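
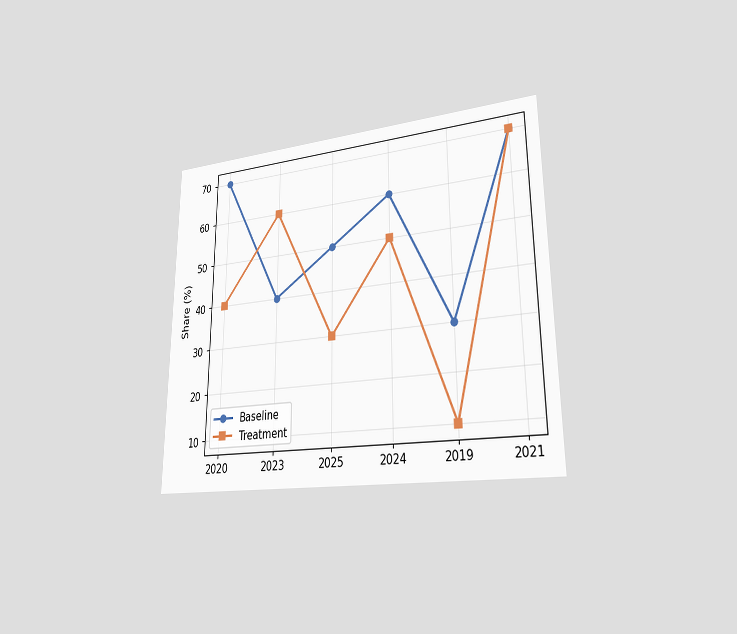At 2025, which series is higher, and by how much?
Baseline, by 20%

The chart is viewed slightly from the right. At 2025, Baseline sits above the other line by 20%.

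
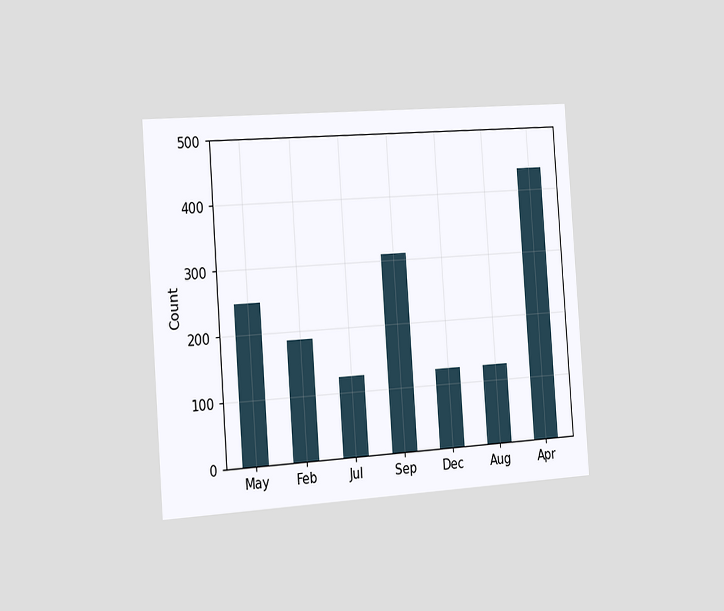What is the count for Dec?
The chart is tilted about 4° counter-clockwise and viewed slightly from the left. Reading along the chart's y-axis, the Dec bar reaches 124.

124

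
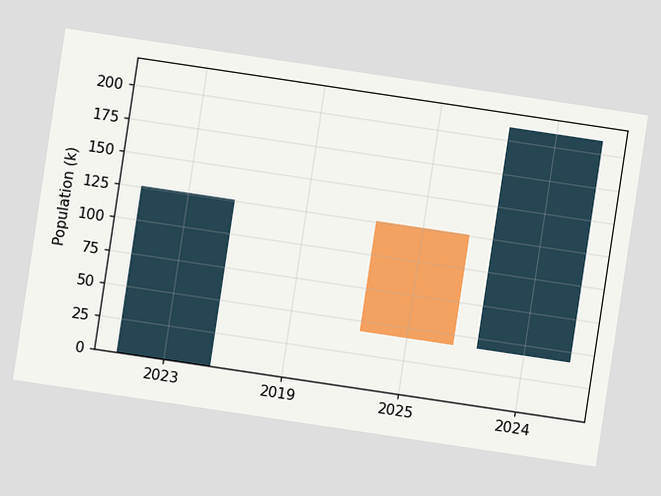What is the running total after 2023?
The chart is tilted about 8° clockwise. After 2023 the running total reaches 126k.

126k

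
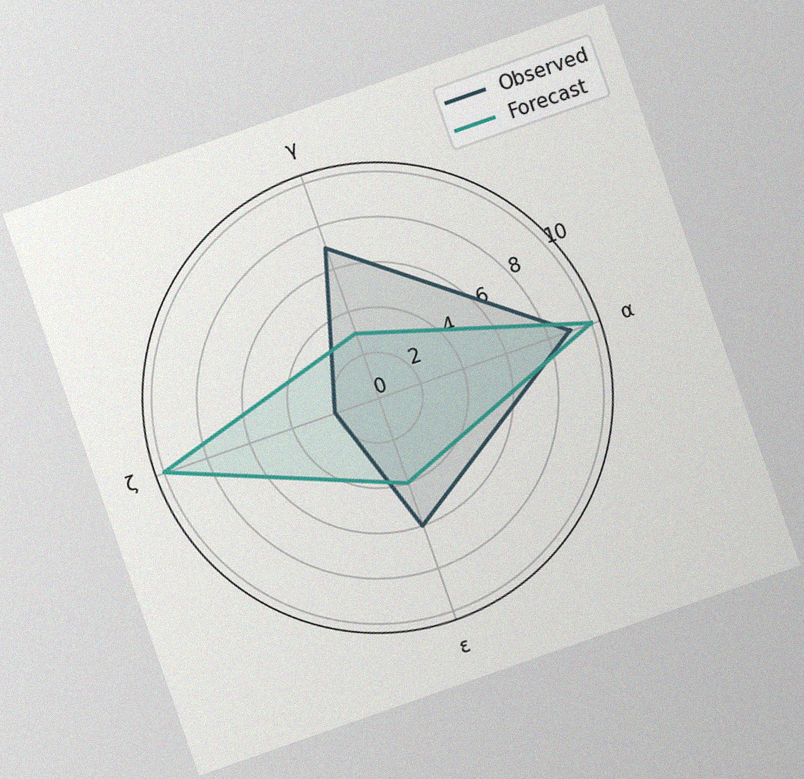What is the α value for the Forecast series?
10

The chart is tilted about 19° counter-clockwise, with some photo noise. On the α axis, Forecast reaches 10.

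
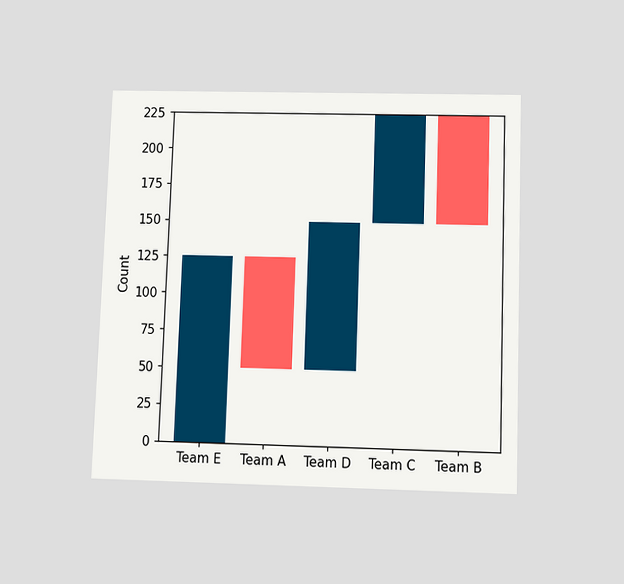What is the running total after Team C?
225

The chart is tilted about 2° clockwise and viewed slightly from below. After Team C the running total reaches 225.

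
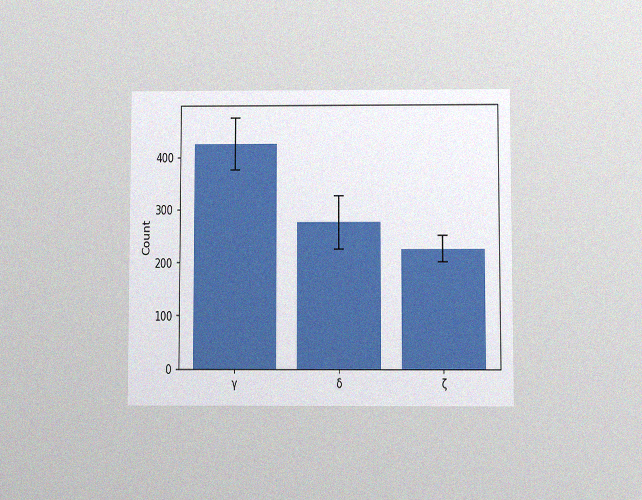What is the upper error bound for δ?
325

The chart is viewed slightly from below, with some photo noise. The δ bar's upper whisker reaches 325.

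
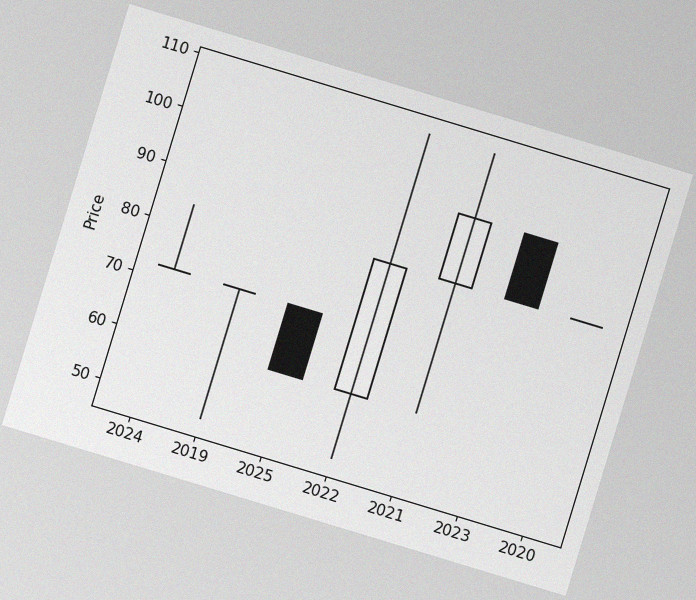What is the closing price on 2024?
72

The chart is tilted about 17° clockwise, with some photo noise. The 2024 candle closes at 72.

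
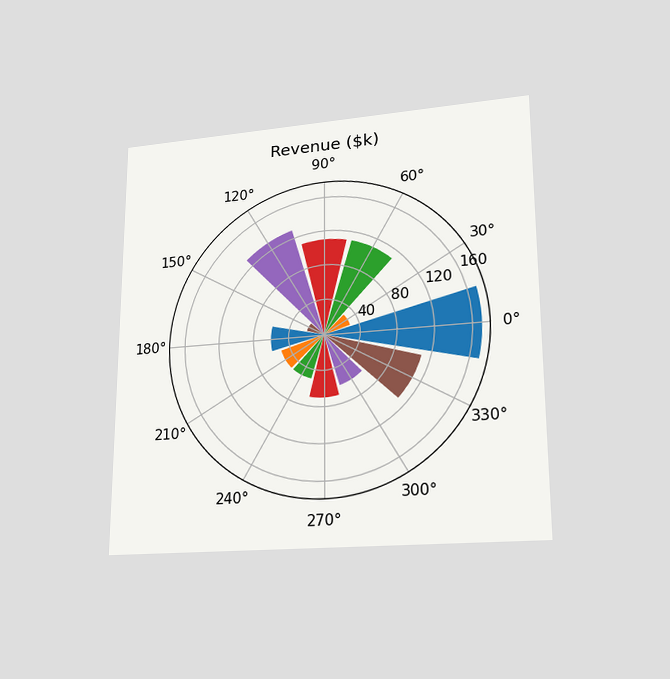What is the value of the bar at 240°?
$50k

The chart is viewed at a slight angle. The bar at 240° reaches $50k on the radial axis.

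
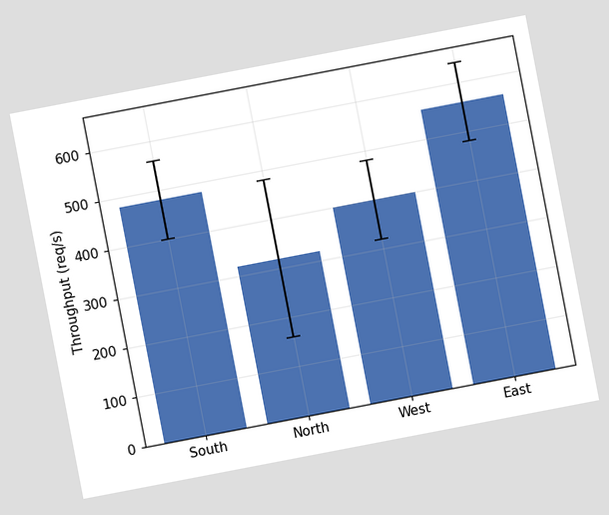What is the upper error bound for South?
560req/s

The chart is tilted about 11° counter-clockwise. The South bar's upper whisker reaches 560req/s.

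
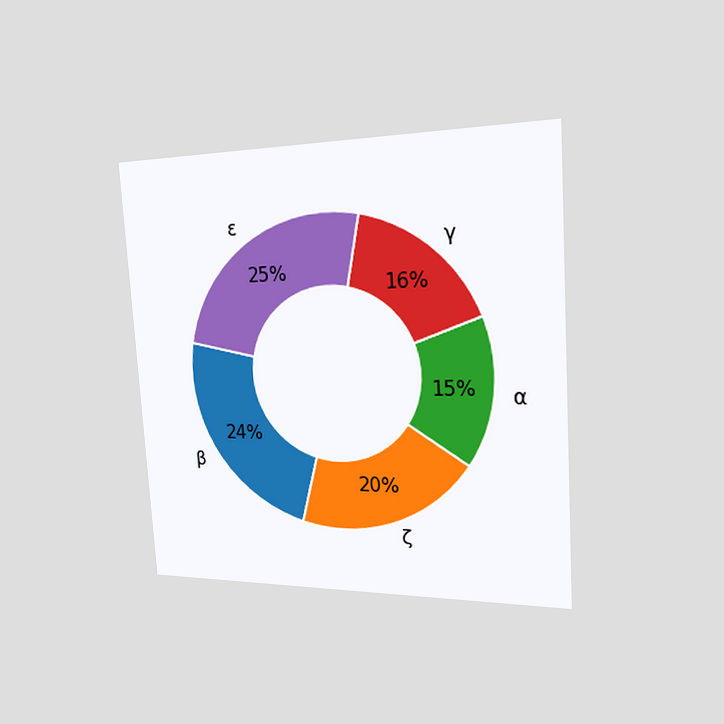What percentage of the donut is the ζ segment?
The chart is tilted about 4° counter-clockwise and viewed slightly from the right. The ζ segment takes up 20% of the ring.

20%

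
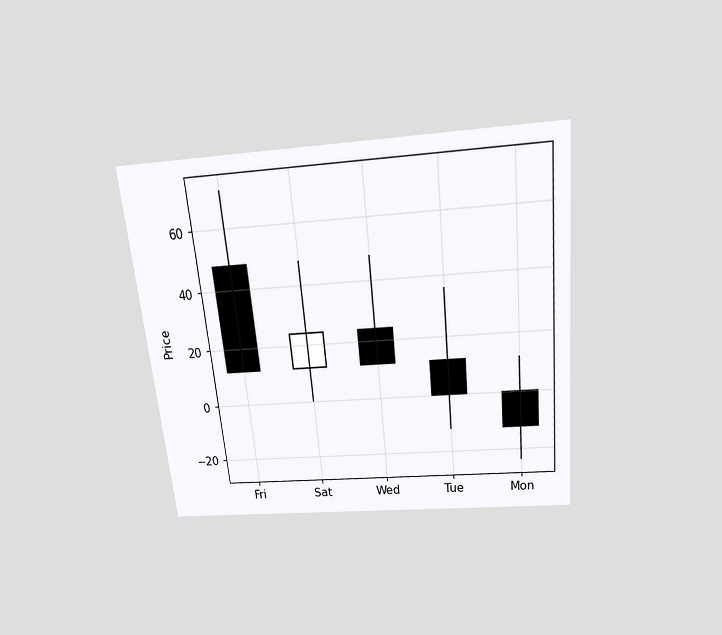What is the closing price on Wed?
The chart is tilted about 6° counter-clockwise and viewed slightly from above. The Wed candle closes at 12.

12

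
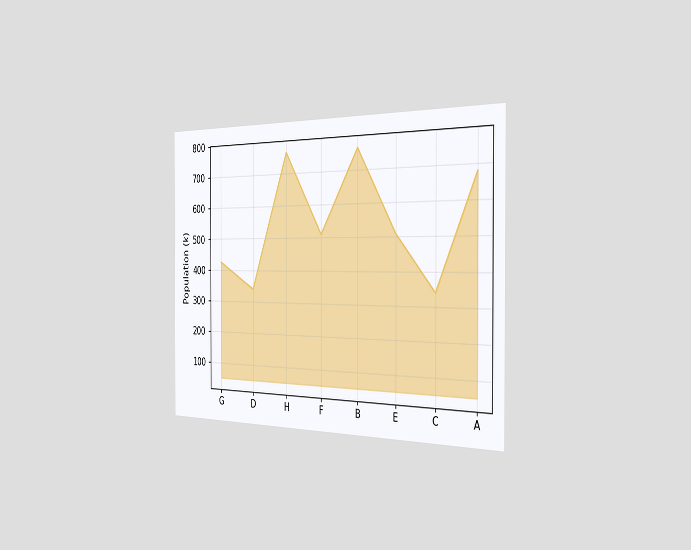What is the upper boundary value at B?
The chart is viewed slightly from the right. At B the upper boundary is at 765k.

765k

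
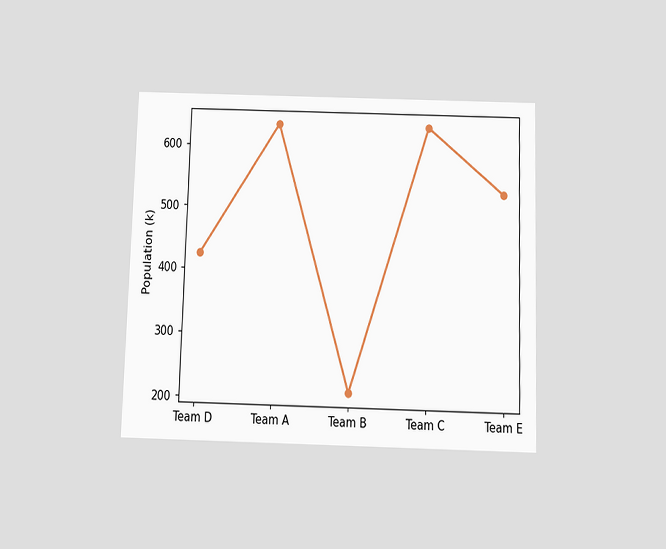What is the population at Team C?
636k

The chart is viewed slightly from below. At Team C, the line is at 636k.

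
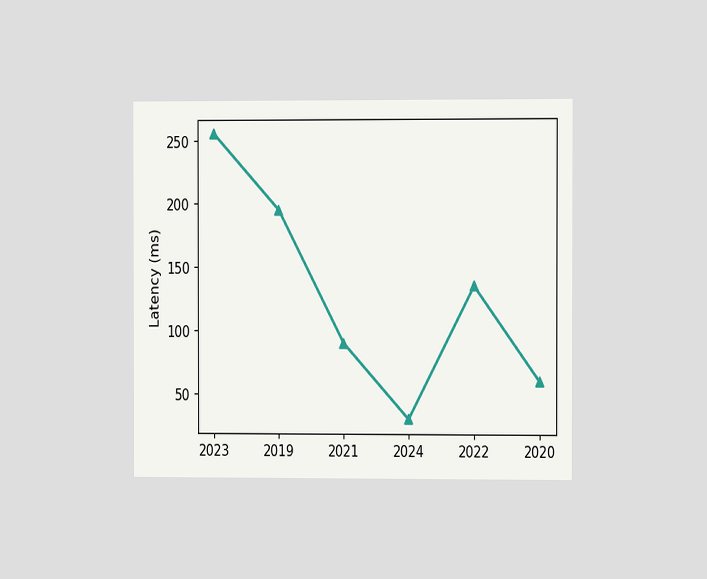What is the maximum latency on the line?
The chart is viewed at a slight angle. The highest point is at 2023, and reading across to the y-axis gives 255ms.

255ms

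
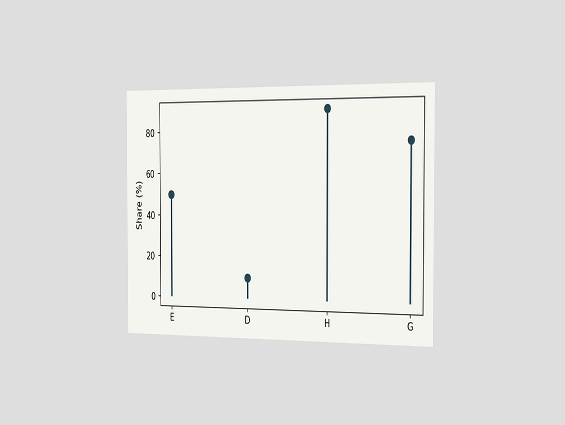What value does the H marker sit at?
90%

The chart is viewed slightly from the right. The H marker sits at 90%.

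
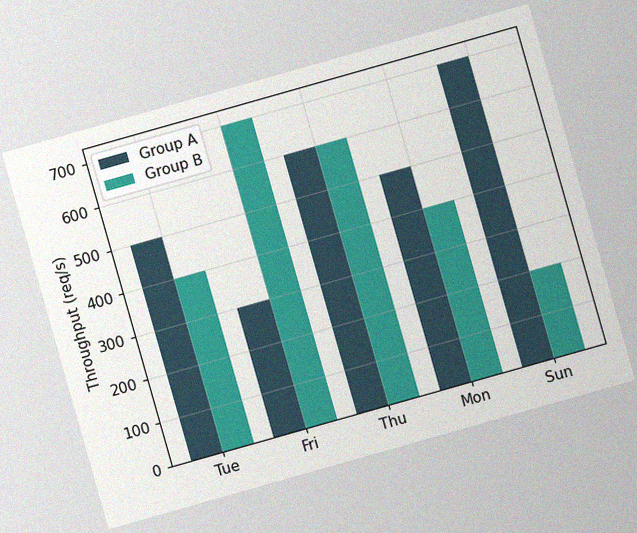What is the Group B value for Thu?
The chart is tilted about 16° counter-clockwise, with some photo noise. The Group B bar at Thu reaches 600req/s on the y-axis.

600req/s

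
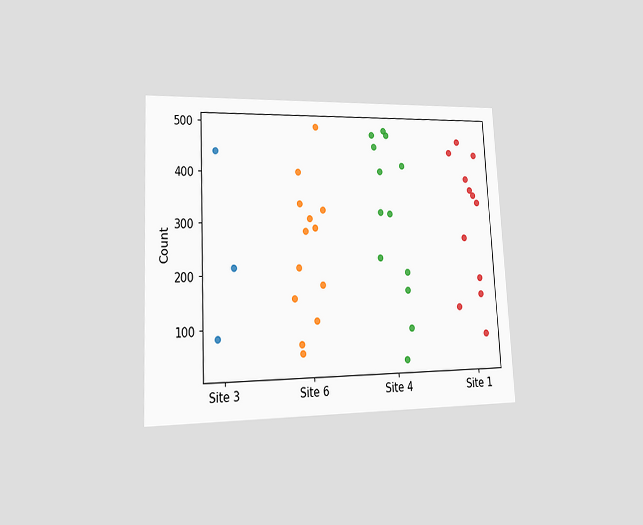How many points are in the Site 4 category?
13

The chart is tilted about 3° counter-clockwise and viewed at a slight angle. Counting the markers in the Site 4 column gives 13.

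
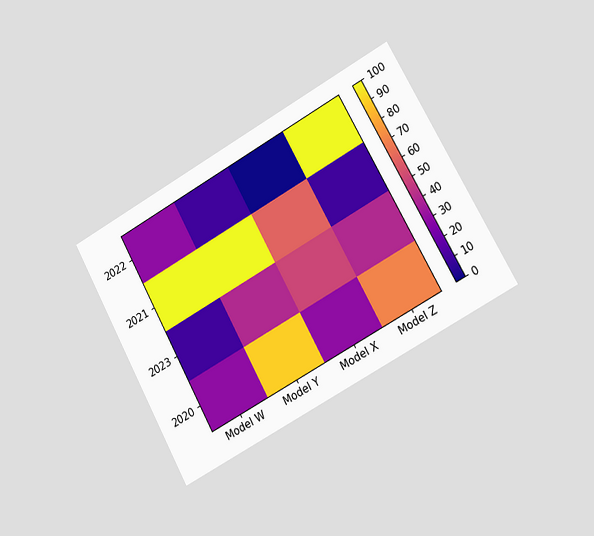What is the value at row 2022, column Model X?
The chart is tilted about 29° counter-clockwise and viewed slightly from the right. Matching cell (2022, Model X) against the colorbar gives 0.

0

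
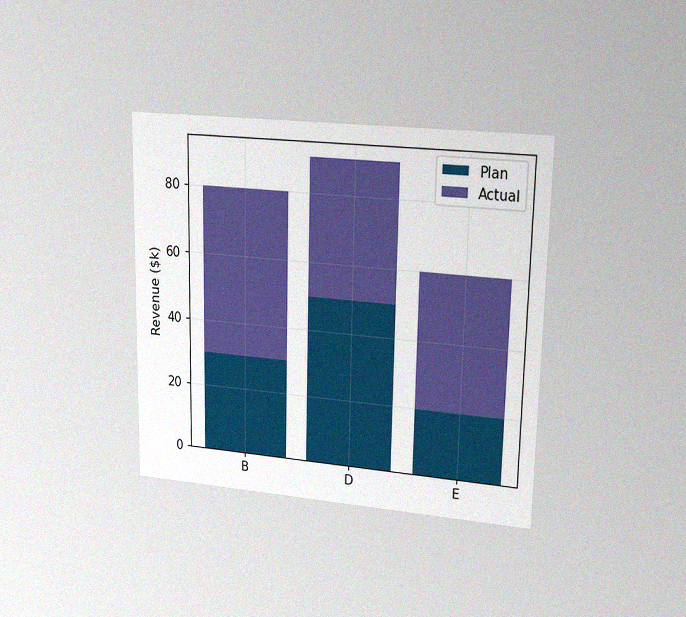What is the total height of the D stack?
$90k

The chart is viewed at a slight angle, with some photo noise. The D stack's top reaches $90k on the y-axis.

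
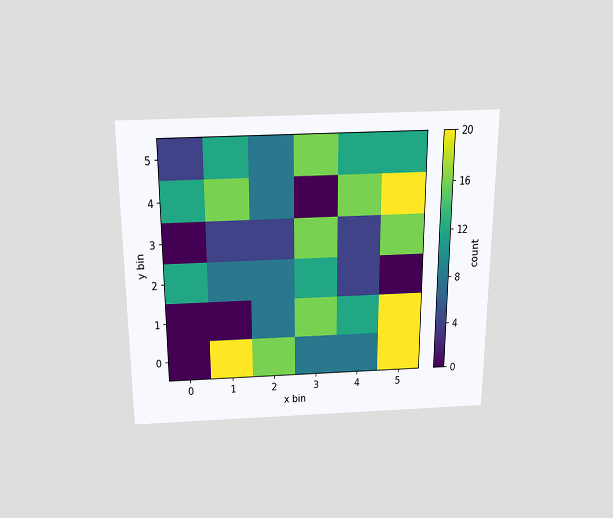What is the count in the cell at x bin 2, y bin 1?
The chart is viewed slightly from above. Matching the cell (2, 1) against the colorbar gives 8.

8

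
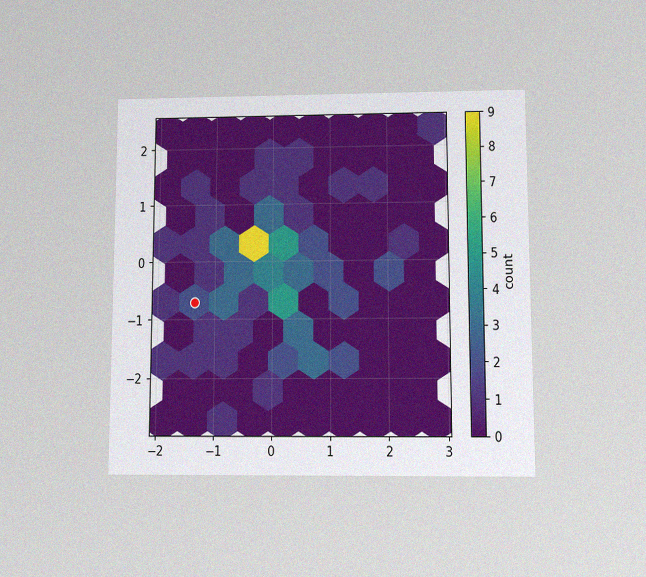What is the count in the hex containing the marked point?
2

The chart is viewed slightly from below, with some photo noise. The marked hex reads 2 on the colorbar.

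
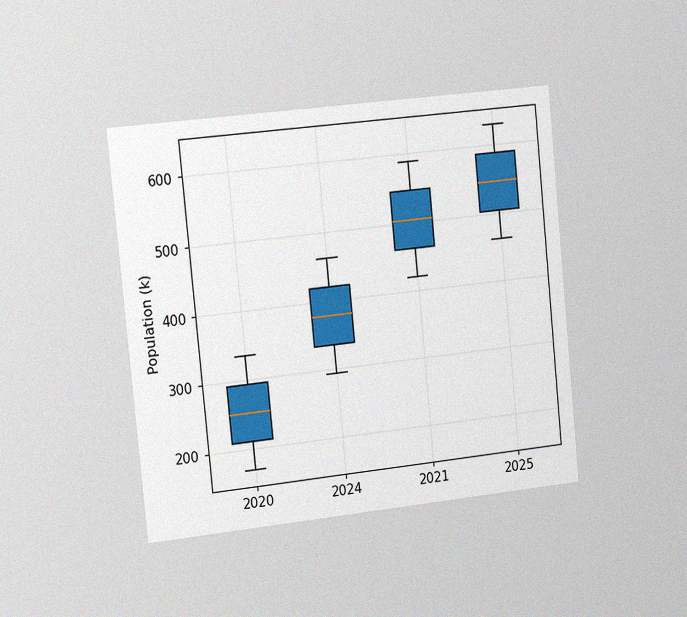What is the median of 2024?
378k

The chart is tilted about 6° counter-clockwise and viewed slightly from the left, with some photo noise. The median line in the 2024 box sits at 378k.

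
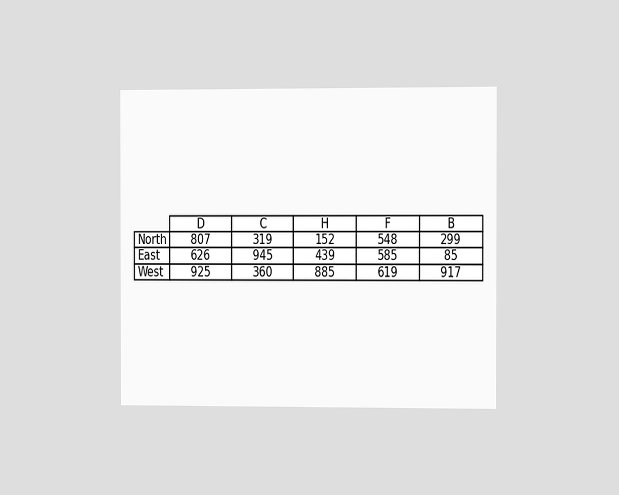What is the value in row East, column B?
85

The chart is viewed at a slight angle. The (East, B) cell reads 85.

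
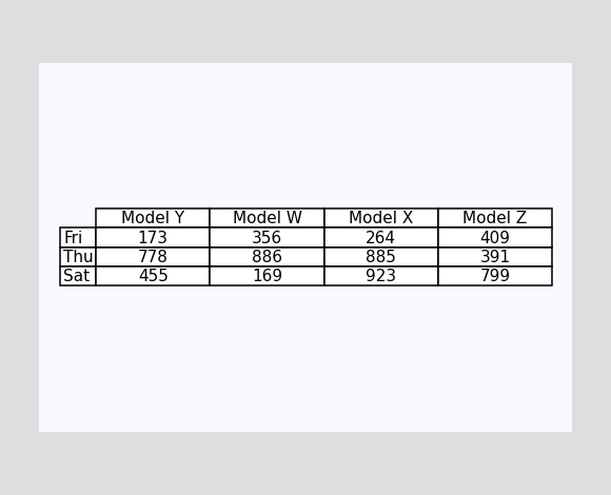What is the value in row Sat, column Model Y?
455

The (Sat, Model Y) cell reads 455.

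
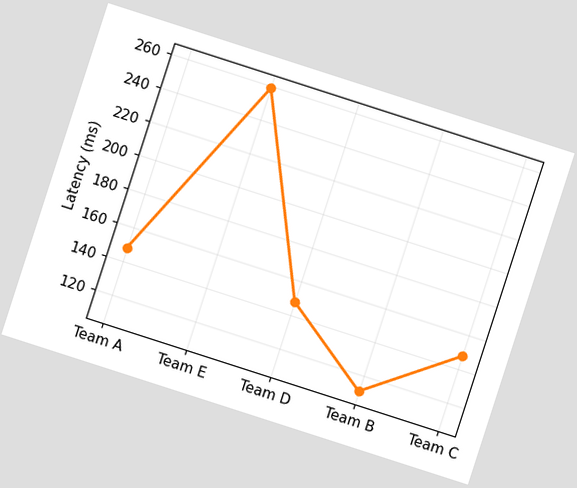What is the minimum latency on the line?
The chart is tilted about 18° clockwise. The lowest point is at Team B, and reading across to the y-axis gives 111ms.

111ms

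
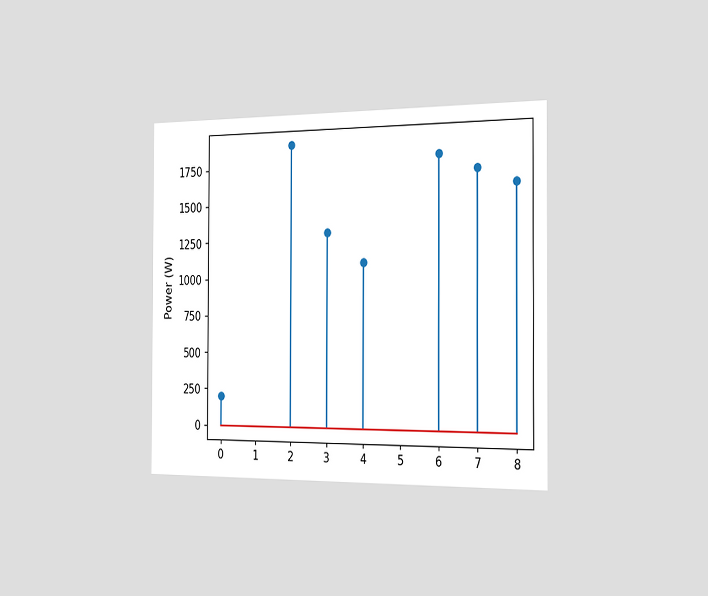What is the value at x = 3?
The chart is viewed slightly from the right. The stem at x=3 reaches 1300W.

1300W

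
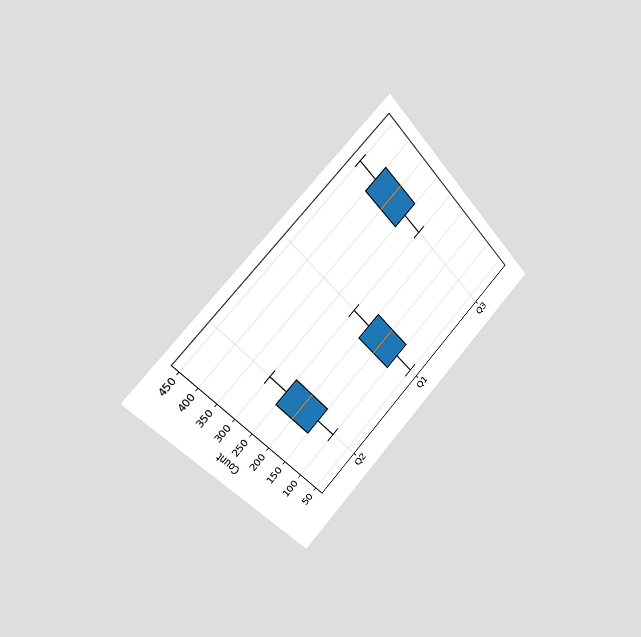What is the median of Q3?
The chart is tilted about 43° counter-clockwise and viewed slightly from the left. The median line in the Q3 box sits at 350.

350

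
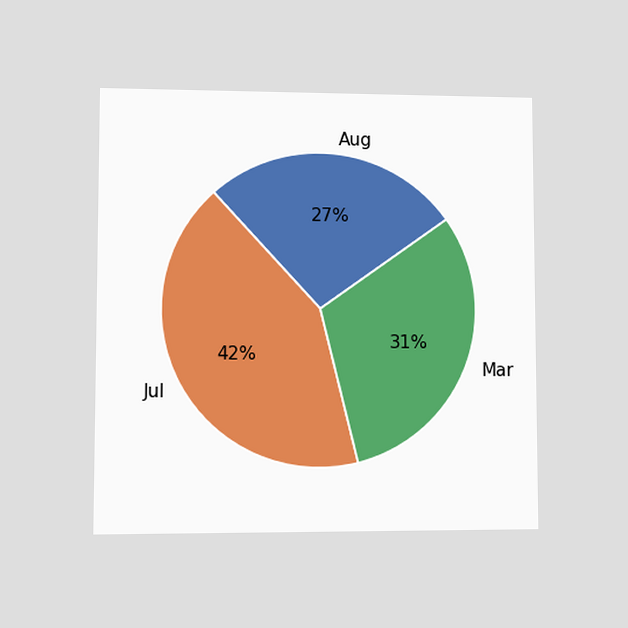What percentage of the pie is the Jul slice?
The chart is viewed at a slight angle. The Jul slice takes up 42% of the pie.

42%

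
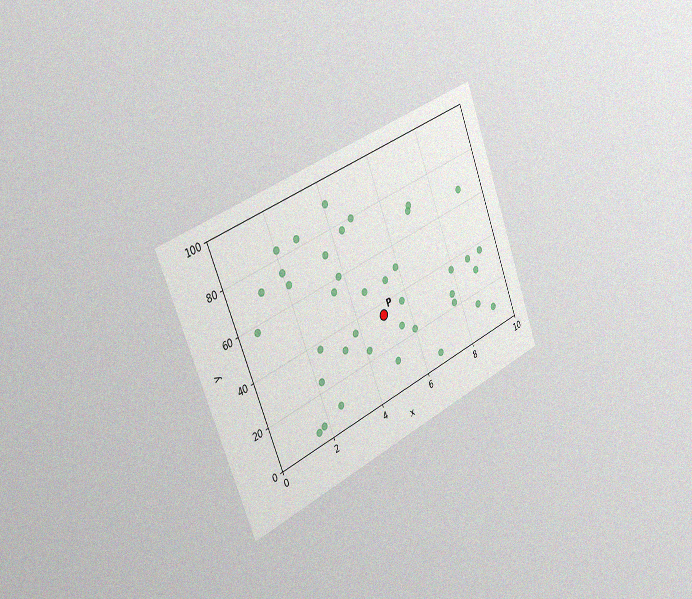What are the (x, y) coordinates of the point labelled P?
The chart is tilted about 22° counter-clockwise and viewed slightly from the left, with some photo noise. Following the gridlines from P to each axis, P sits at (5, 35).

(5, 35)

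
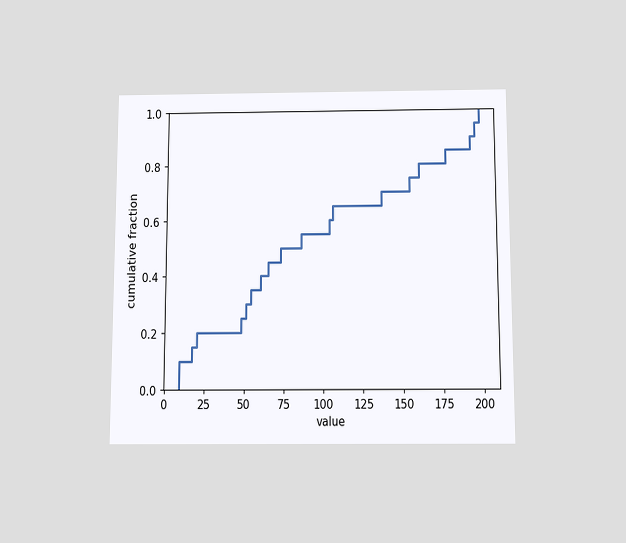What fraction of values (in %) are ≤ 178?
85%

The chart is viewed slightly from below. At x=178 the ECDF step is at 85%.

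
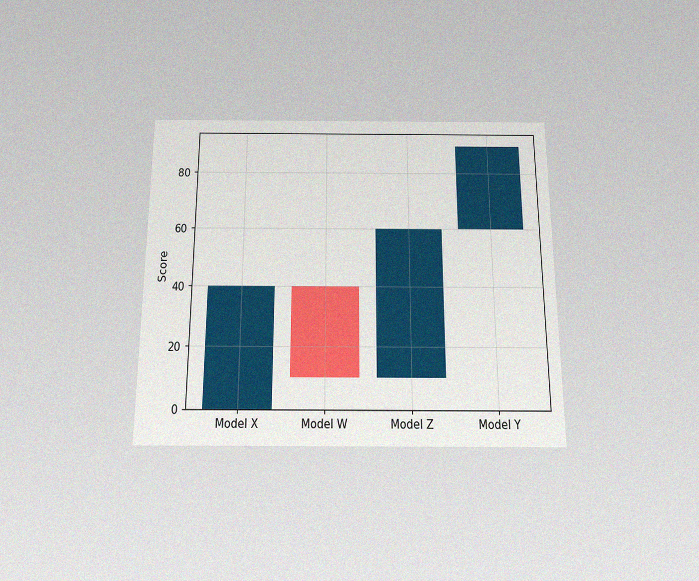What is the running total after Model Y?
90

The chart is viewed slightly from below, with some photo noise. After Model Y the running total reaches 90.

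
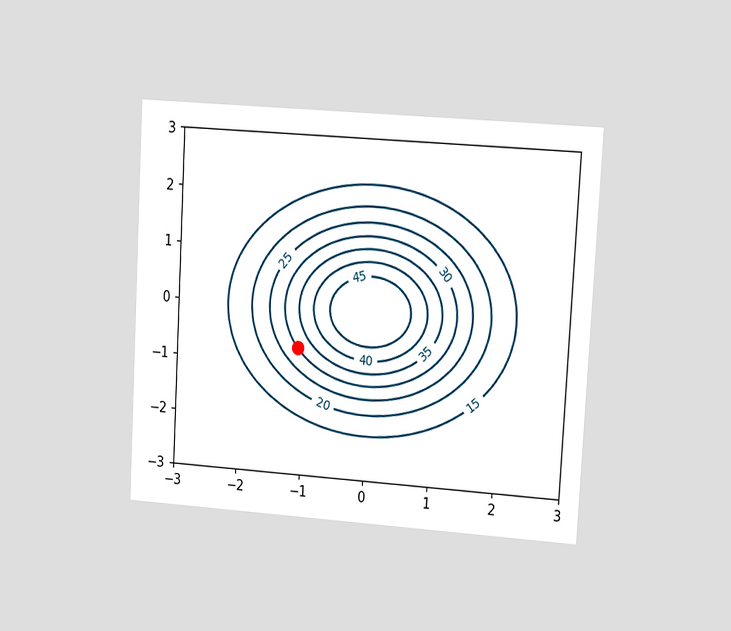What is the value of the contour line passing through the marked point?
The chart is tilted about 3° clockwise and viewed at a slight angle. The marked point sits on the contour labelled 30.

30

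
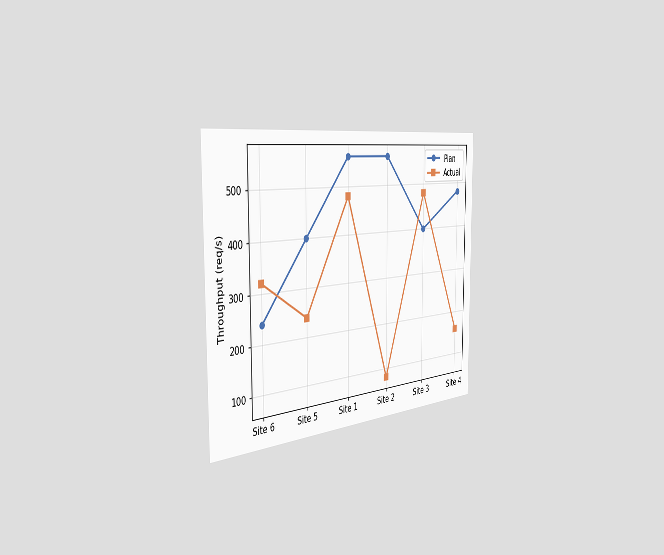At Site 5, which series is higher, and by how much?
Plan, by 160req/s

The chart is viewed slightly from the left. At Site 5, Plan sits above the other line by 160req/s.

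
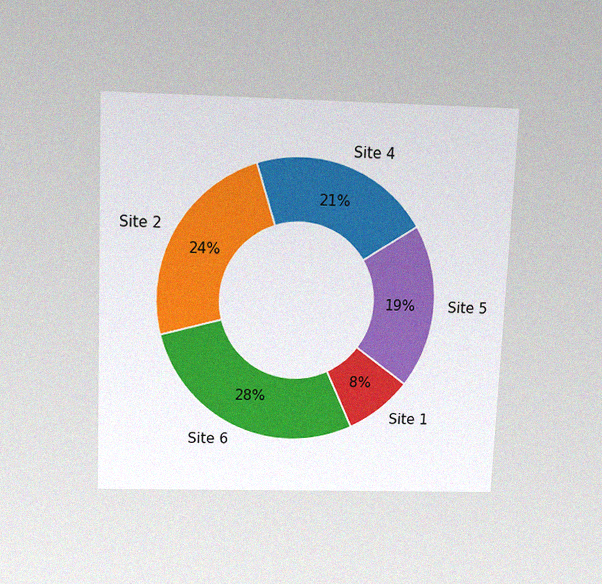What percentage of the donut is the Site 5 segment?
19%

The chart is tilted about 2° clockwise and viewed slightly from above, with some photo noise. The Site 5 segment takes up 19% of the ring.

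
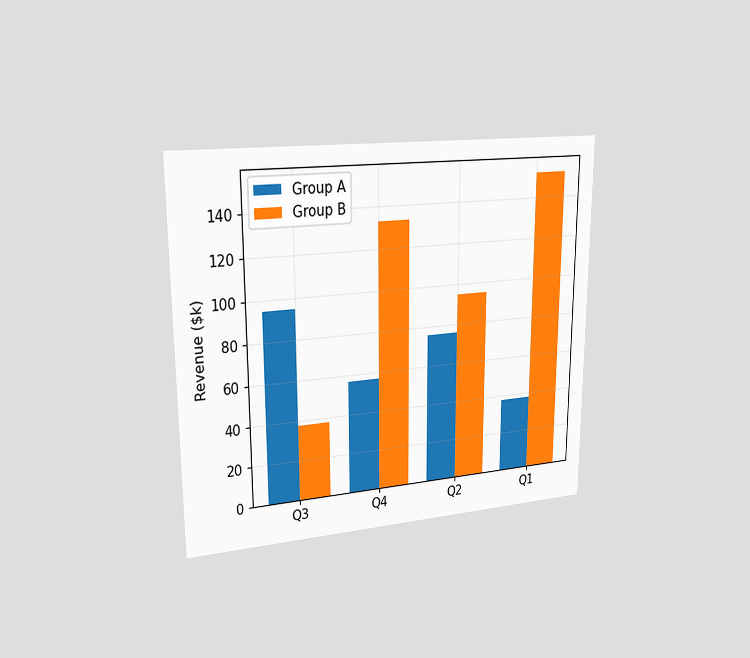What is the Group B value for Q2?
$95k

The chart is viewed slightly from the left. The Group B bar at Q2 reaches $95k on the y-axis.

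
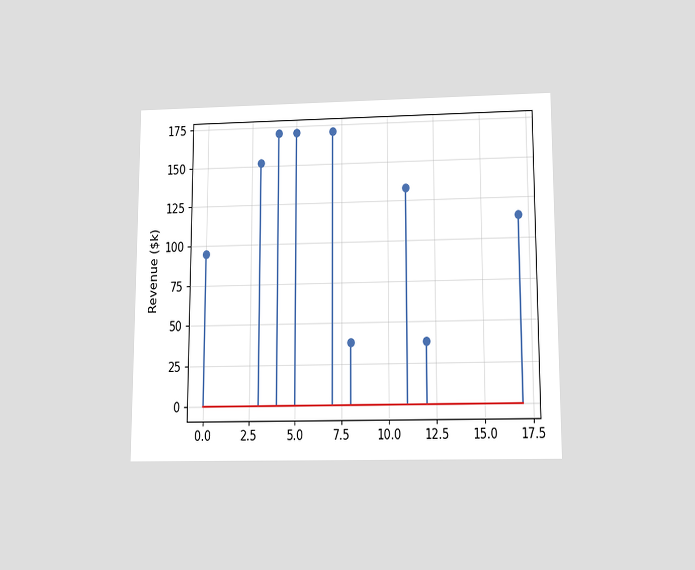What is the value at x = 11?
The chart is viewed slightly from below. The stem at x=11 reaches $133k.

$133k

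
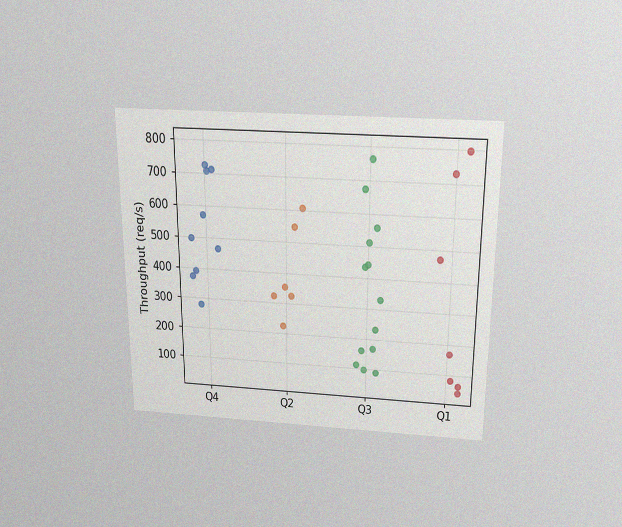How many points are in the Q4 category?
9

The chart is viewed slightly from above, with some photo noise. Counting the markers in the Q4 column gives 9.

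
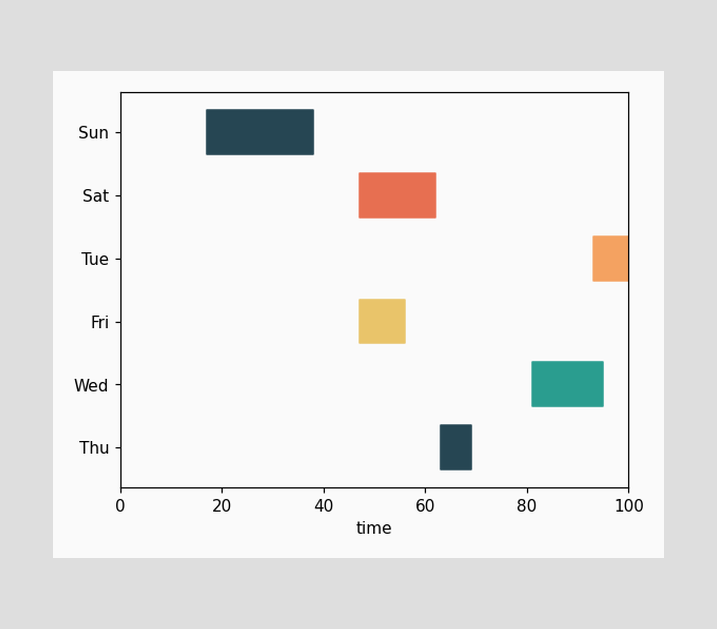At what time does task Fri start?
The Fri bar begins at t=47.

47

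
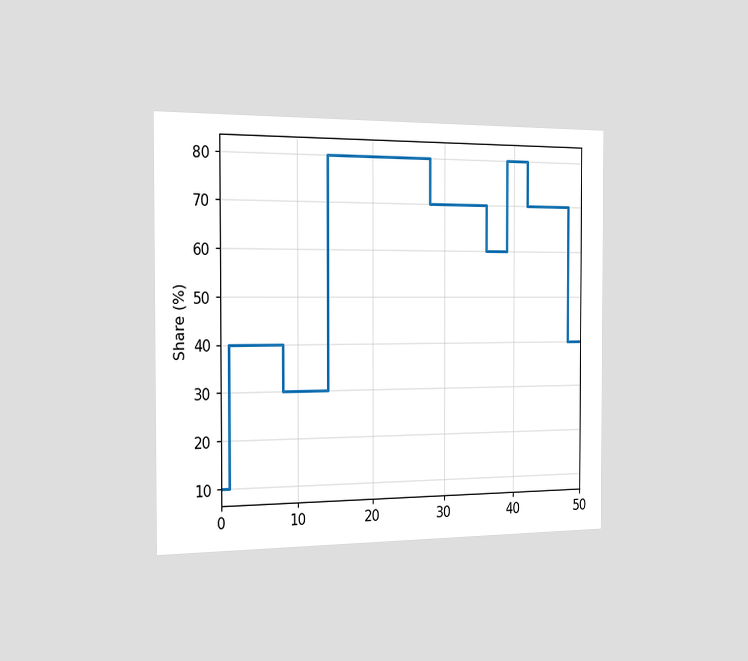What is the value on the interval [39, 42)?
The chart is viewed slightly from the left. On [39, 42) the step sits at 80%.

80%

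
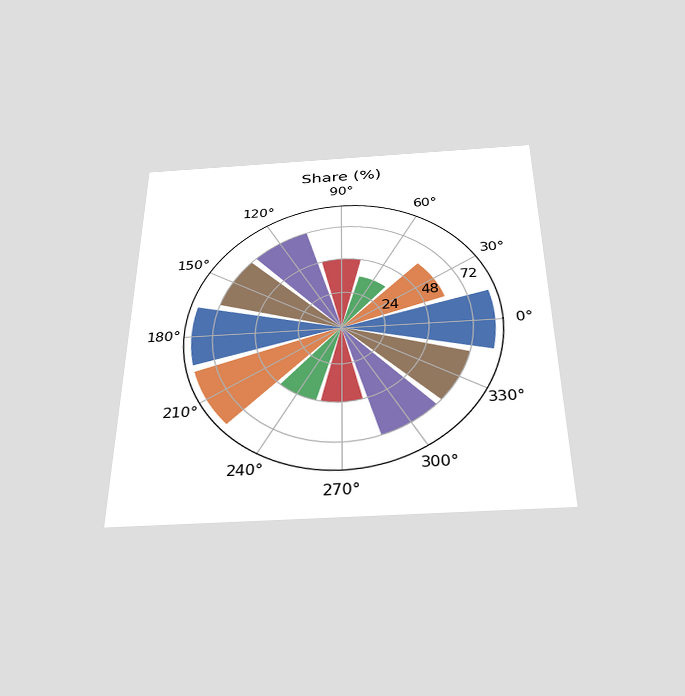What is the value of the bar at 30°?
60%

The chart is viewed slightly from below. The bar at 30° reaches 60% on the radial axis.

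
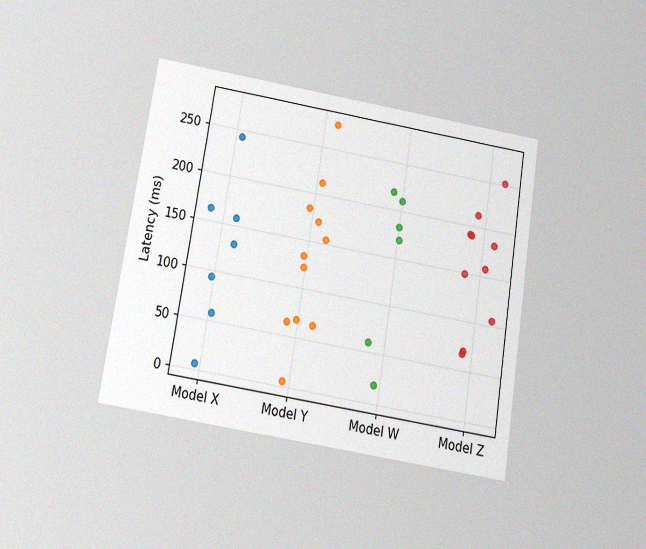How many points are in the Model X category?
7

The chart is tilted about 9° clockwise and viewed slightly from below, with some photo noise. Counting the markers in the Model X column gives 7.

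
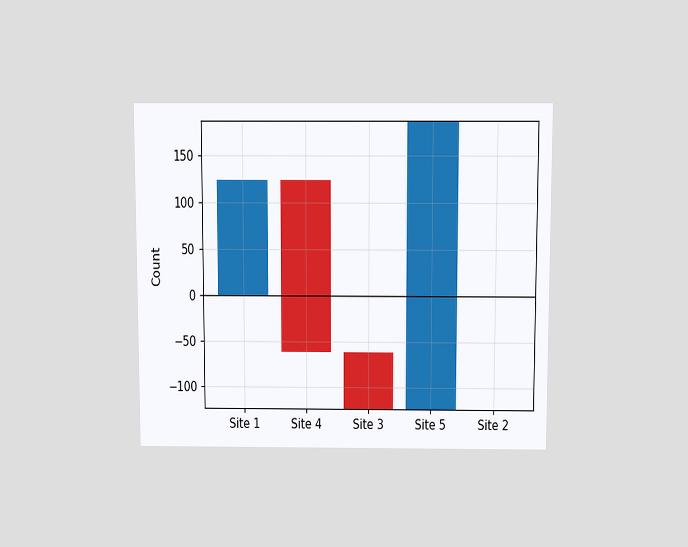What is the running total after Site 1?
124

The chart is viewed slightly from above. After Site 1 the running total reaches 124.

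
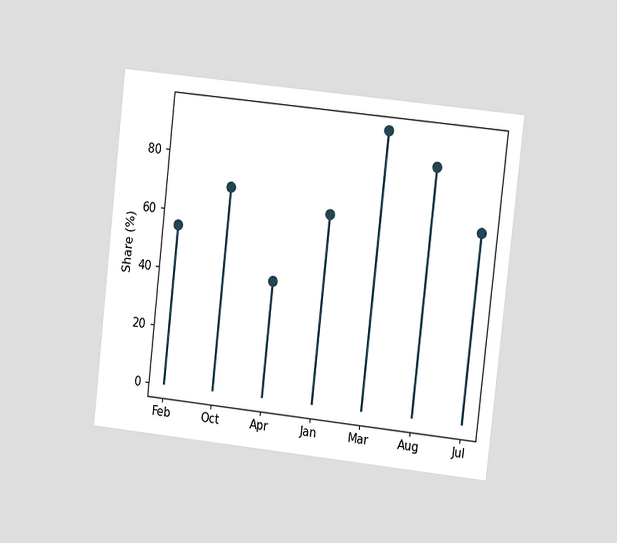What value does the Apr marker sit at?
The chart is tilted about 6° clockwise and viewed at a slight angle. The Apr marker sits at 40%.

40%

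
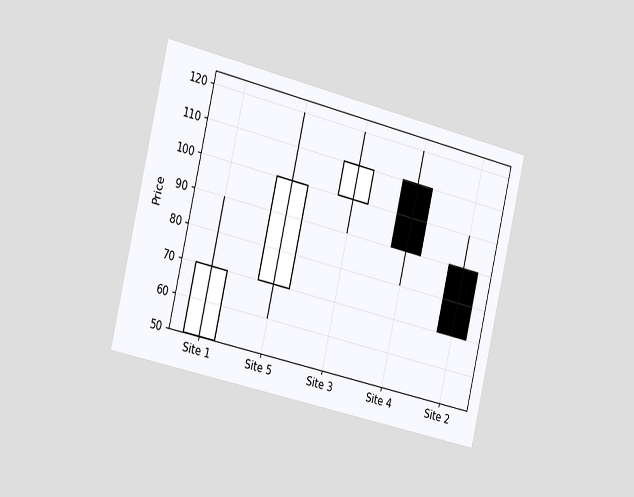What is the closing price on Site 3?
The chart is tilted about 13° clockwise and viewed slightly from the left. The Site 3 candle closes at 110.

110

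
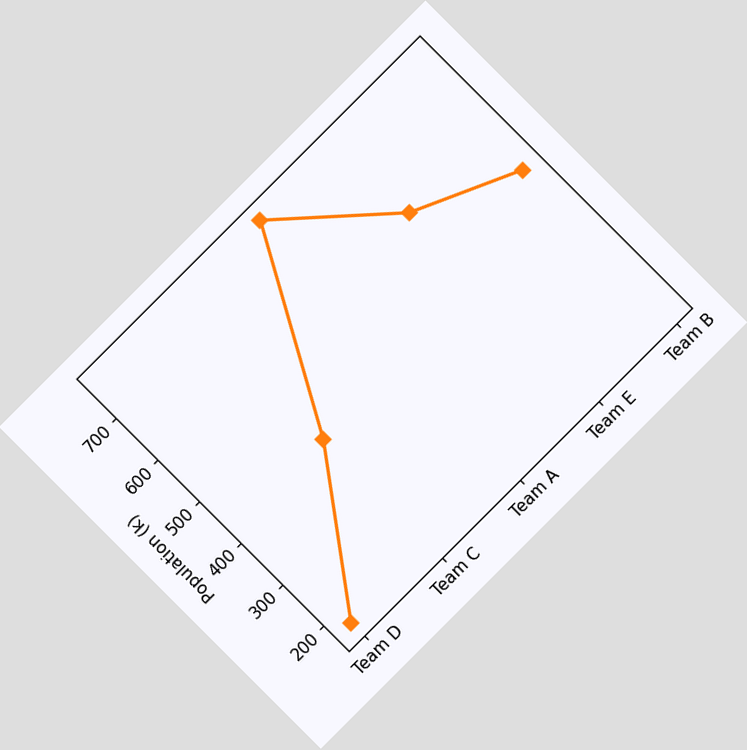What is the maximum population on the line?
765k

The chart is tilted about 45° counter-clockwise. The highest point is at Team A, and reading across to the y-axis gives 765k.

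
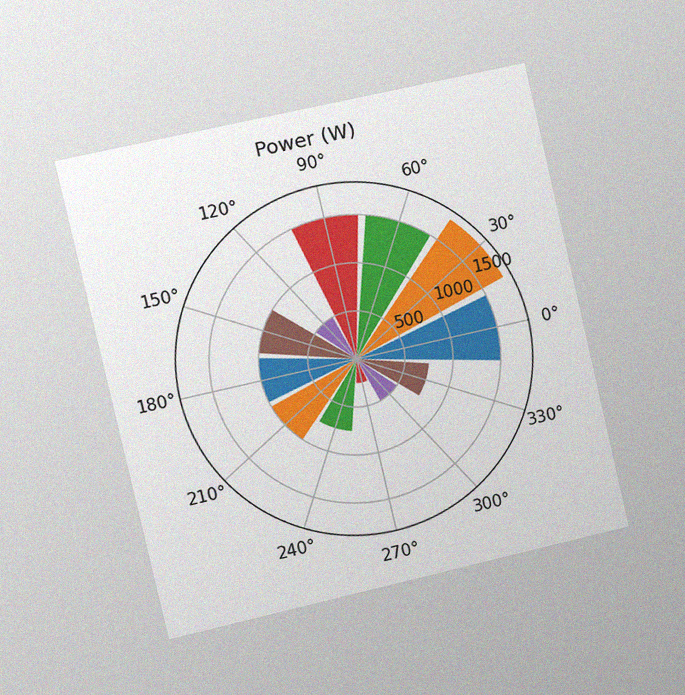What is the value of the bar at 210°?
The chart is tilted about 13° counter-clockwise and viewed slightly from the left, with some photo noise. The bar at 210° reaches 1000W on the radial axis.

1000W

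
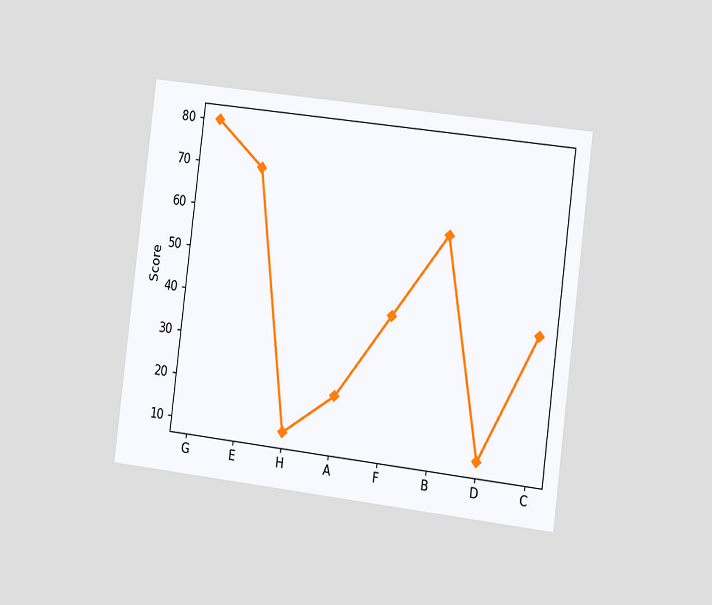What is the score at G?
80

The chart is tilted about 7° clockwise and viewed slightly from the right. At G, the line is at 80.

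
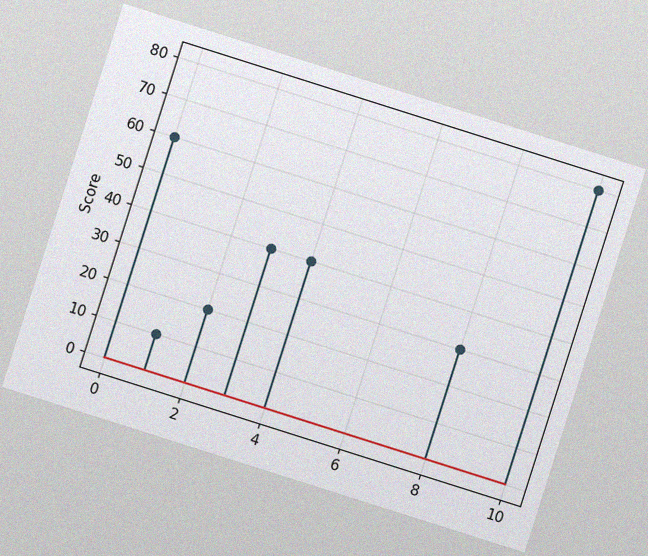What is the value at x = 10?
80

The chart is tilted about 18° clockwise, with some photo noise. The stem at x=10 reaches 80.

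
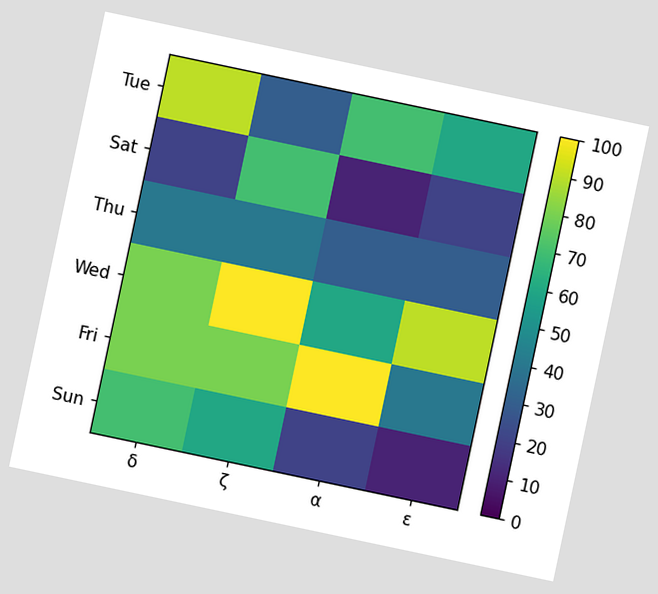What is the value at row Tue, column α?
70

The chart is tilted about 12° clockwise. Matching cell (Tue, α) against the colorbar gives 70.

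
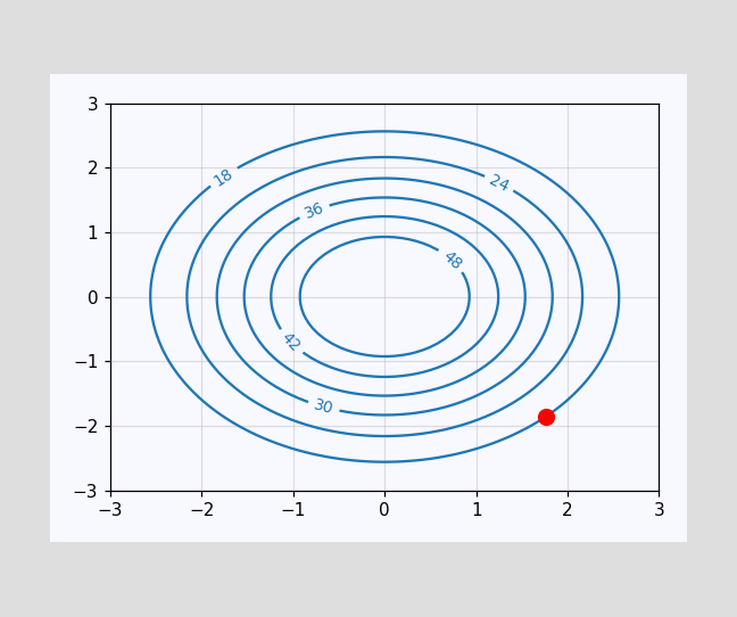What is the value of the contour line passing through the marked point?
The marked point sits on the contour labelled 18.

18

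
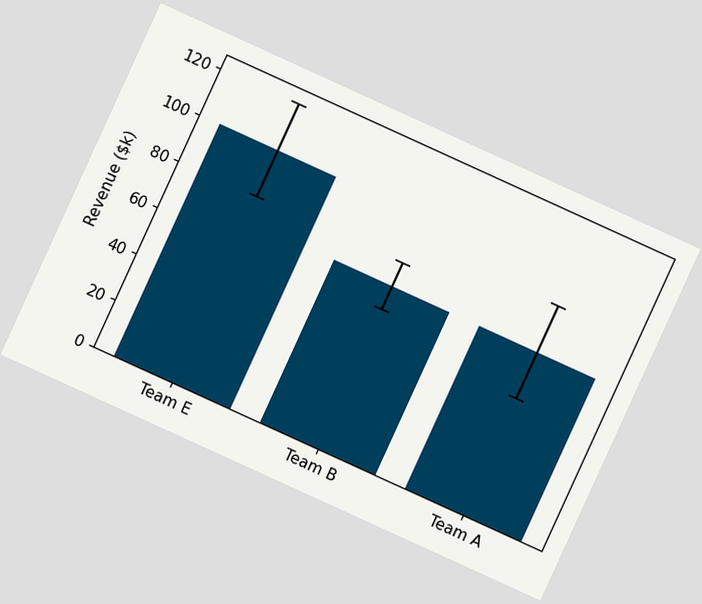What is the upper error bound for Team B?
The chart is tilted about 25° clockwise. The Team B bar's upper whisker reaches $80k.

$80k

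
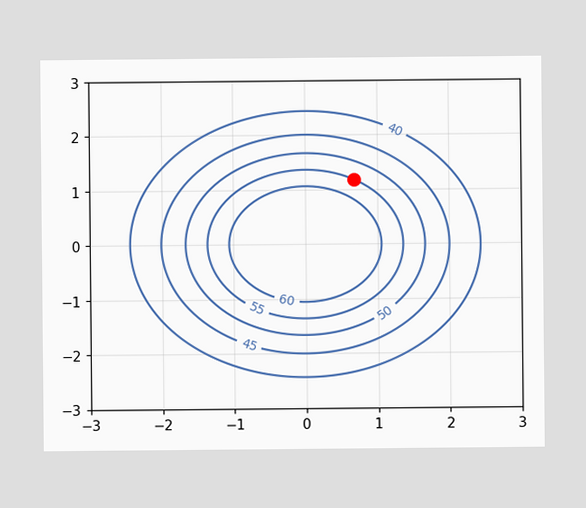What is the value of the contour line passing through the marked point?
The marked point sits on the contour labelled 55.

55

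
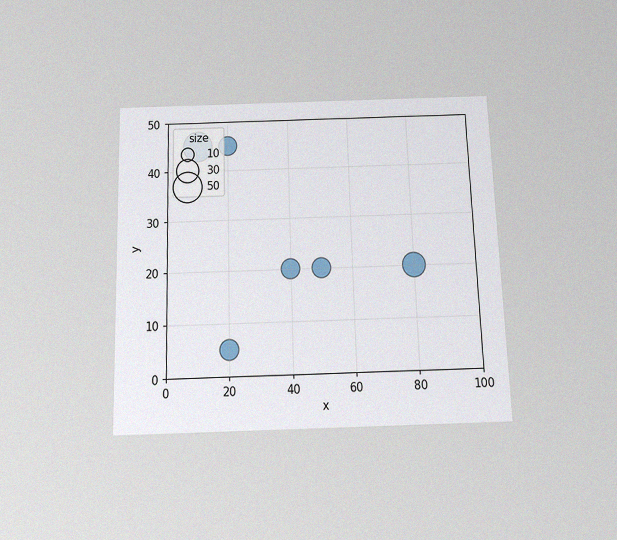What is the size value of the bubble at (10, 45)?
The chart is viewed slightly from below, with some photo noise. Matching the bubble at (10, 45) against the size legend gives 50.

50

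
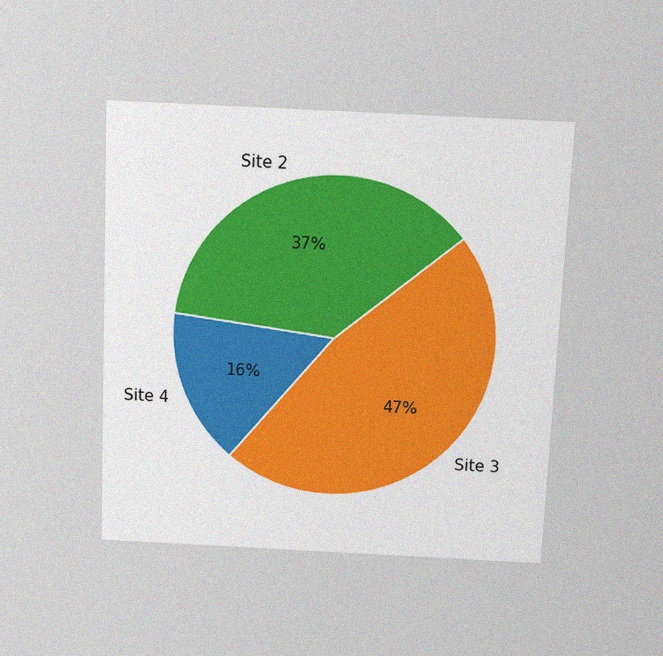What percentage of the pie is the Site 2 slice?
37%

The chart is tilted about 3° clockwise and viewed slightly from above, with some photo noise. The Site 2 slice takes up 37% of the pie.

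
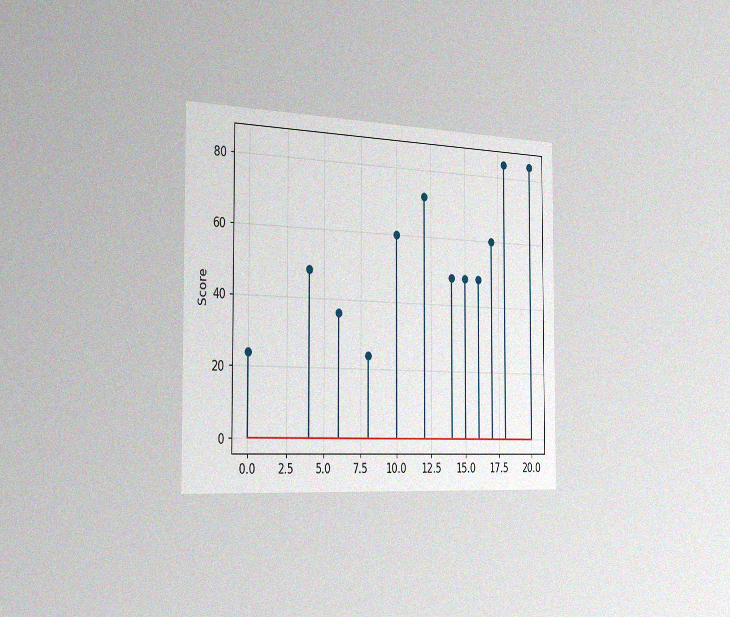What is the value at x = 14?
48

The chart is viewed slightly from the left, with some photo noise. The stem at x=14 reaches 48.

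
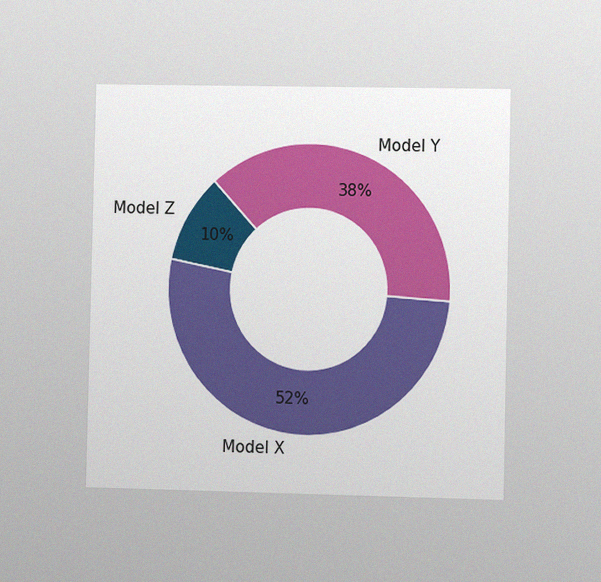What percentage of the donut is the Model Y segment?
The chart is viewed slightly from the right, with some photo noise. The Model Y segment takes up 38% of the ring.

38%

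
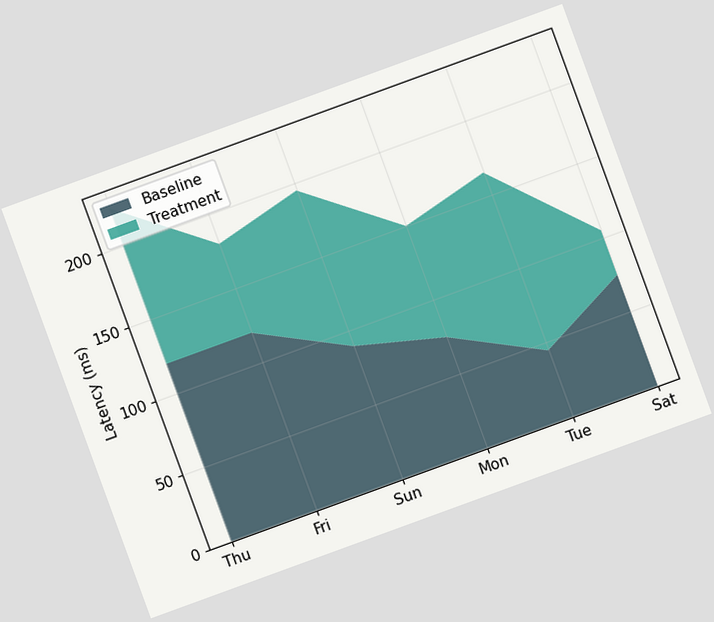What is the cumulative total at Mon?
The chart is tilted about 20° counter-clockwise. The stacked total at Mon reaches 150ms.

150ms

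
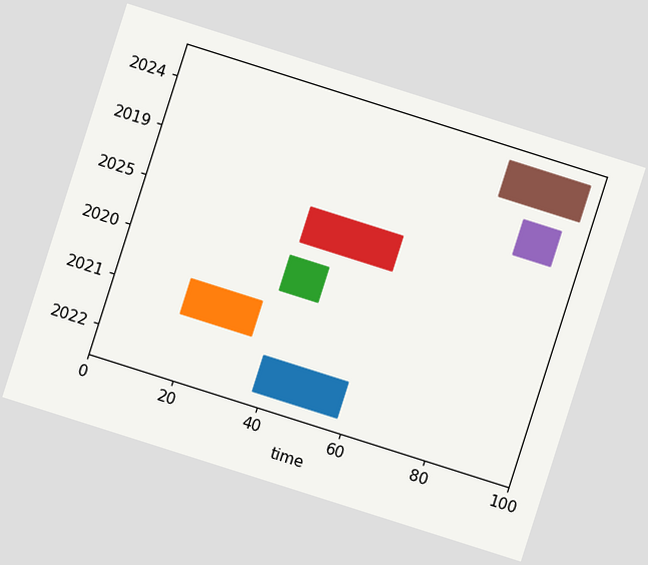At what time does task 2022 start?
The chart is tilted about 18° clockwise. The 2022 bar begins at t=38.

38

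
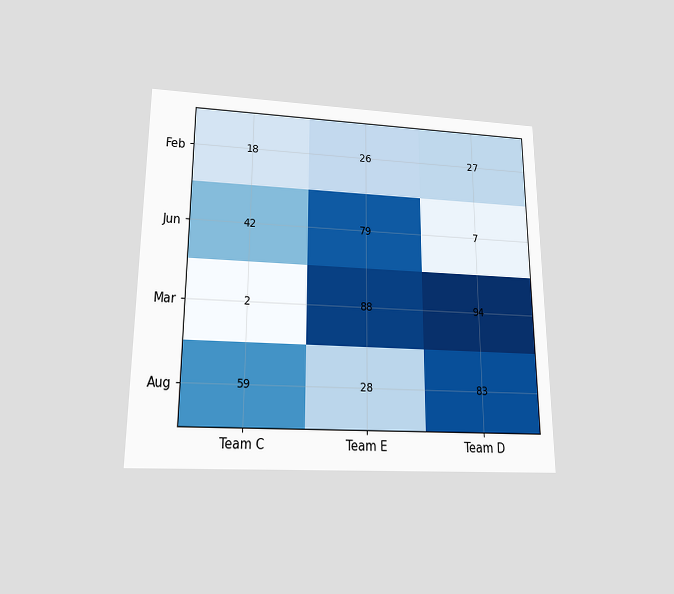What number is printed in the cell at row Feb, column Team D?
The chart is viewed slightly from below. The (Feb, Team D) cell reads 27.

27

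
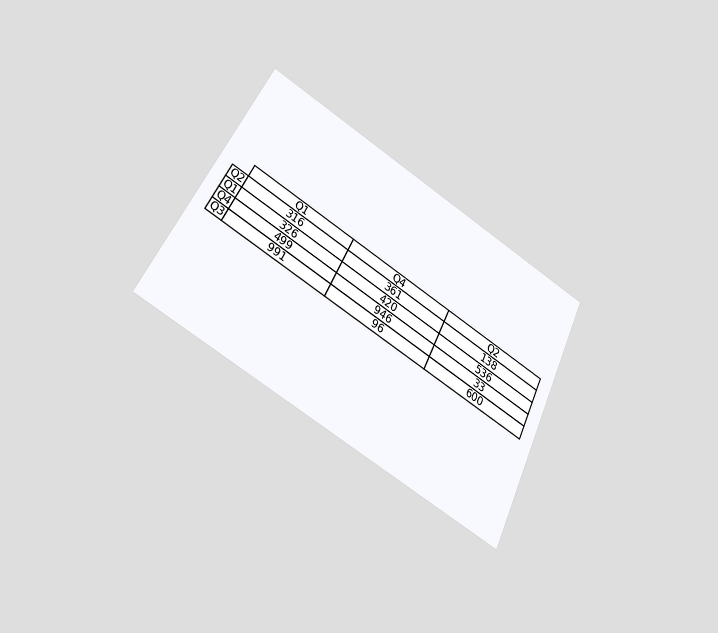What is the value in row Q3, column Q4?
96

The chart is tilted about 27° clockwise and viewed at a slight angle. The (Q3, Q4) cell reads 96.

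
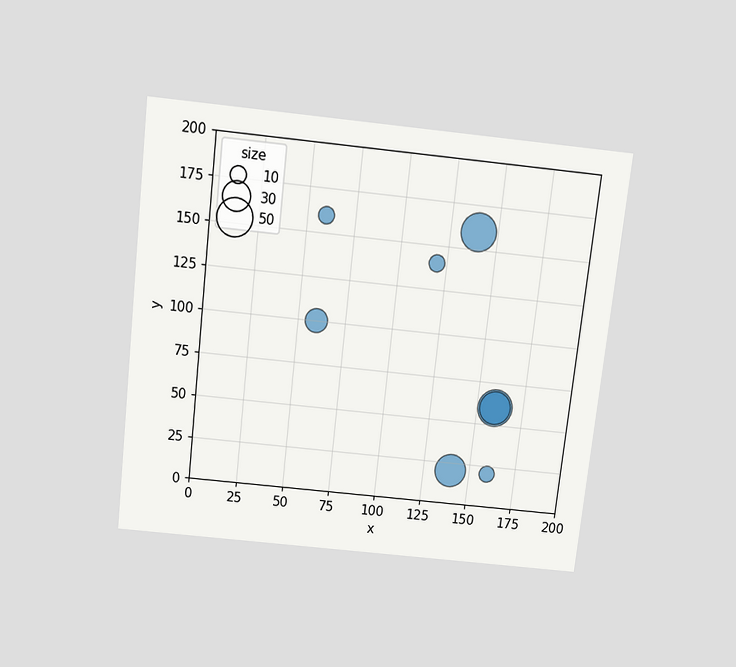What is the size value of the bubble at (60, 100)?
20

The chart is tilted about 6° clockwise and viewed slightly from above. Matching the bubble at (60, 100) against the size legend gives 20.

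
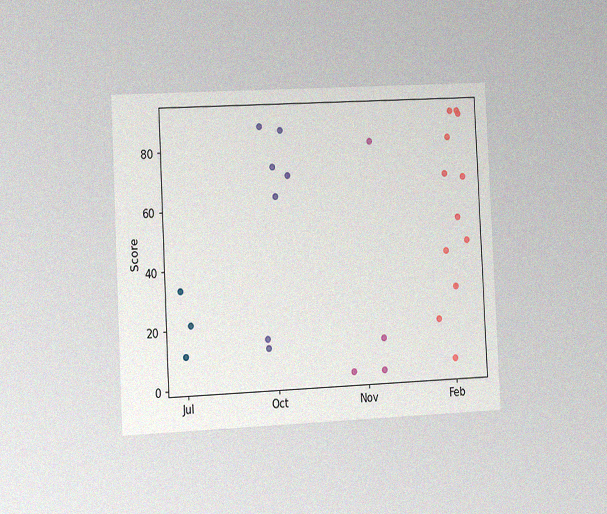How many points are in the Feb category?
12

The chart is tilted about 3° counter-clockwise and viewed slightly from the left, with some photo noise. Counting the markers in the Feb column gives 12.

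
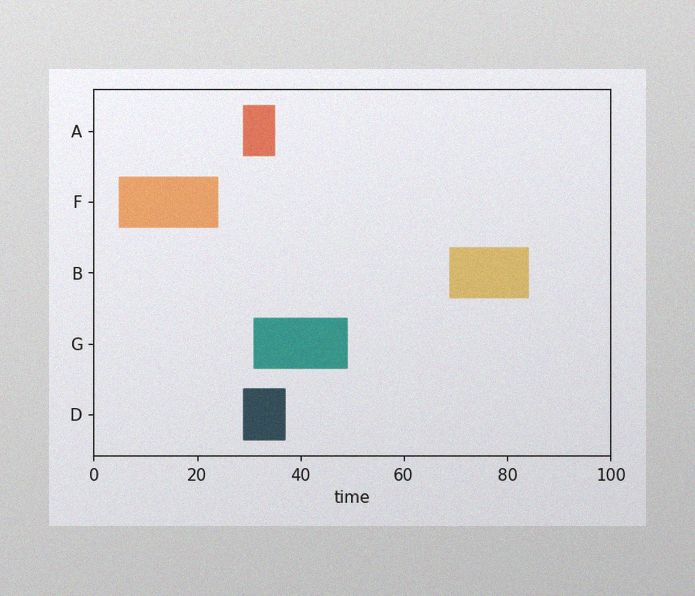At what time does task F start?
The image has some photo noise and uneven lighting. The F bar begins at t=5.

5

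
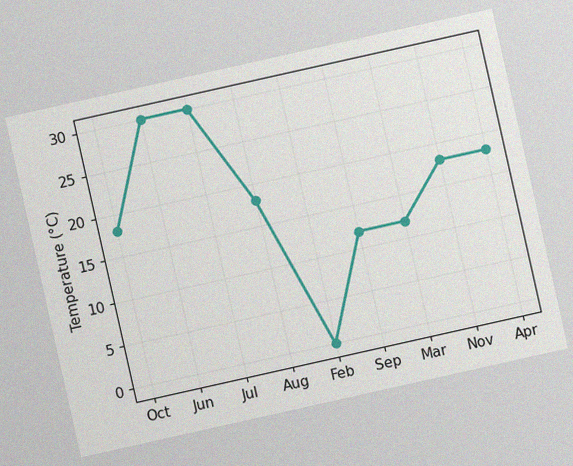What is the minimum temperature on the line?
0°C

The chart is tilted about 13° counter-clockwise, with some photo noise. The lowest point is at Feb, and reading across to the y-axis gives 0°C.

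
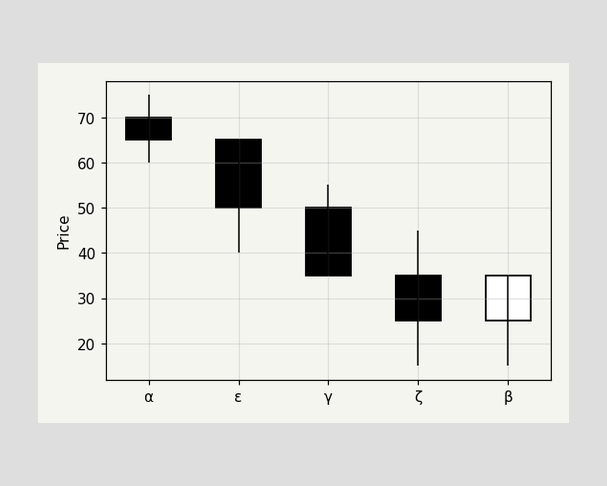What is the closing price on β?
The β candle closes at 35.

35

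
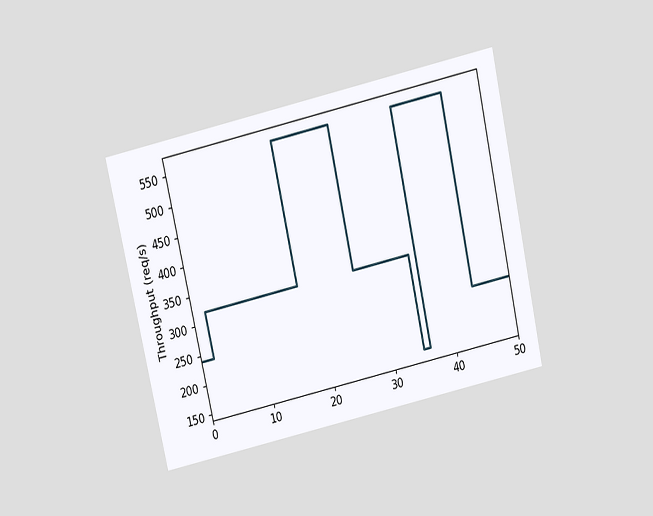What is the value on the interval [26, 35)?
The chart is tilted about 13° counter-clockwise and viewed slightly from above. On [26, 35) the step sits at 320req/s.

320req/s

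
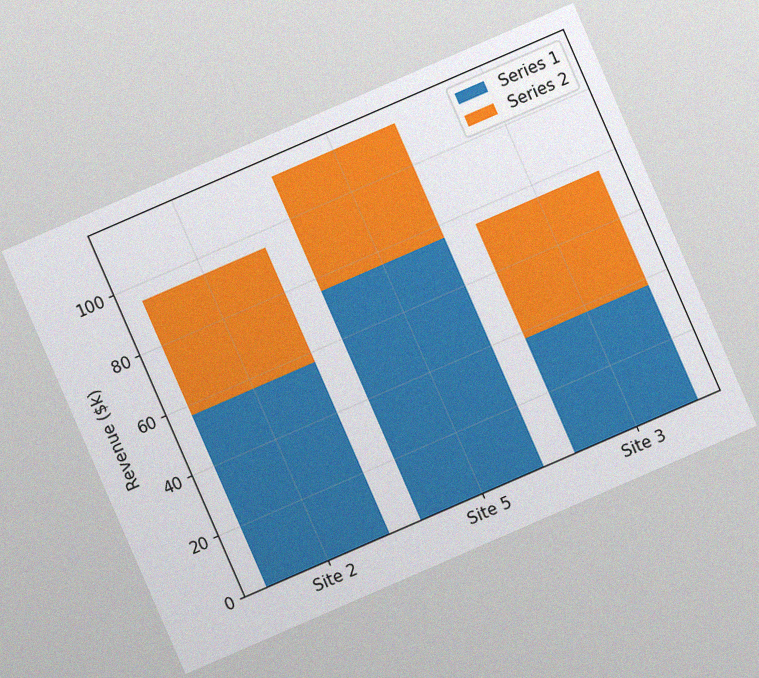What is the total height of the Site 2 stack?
The chart is tilted about 24° counter-clockwise, with some photo noise. The Site 2 stack's top reaches $95k on the y-axis.

$95k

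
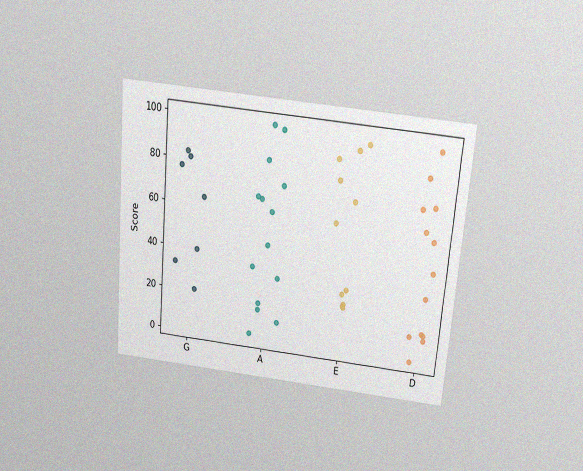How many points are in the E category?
11

The chart is tilted about 5° clockwise and viewed slightly from above, with some photo noise. Counting the markers in the E column gives 11.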